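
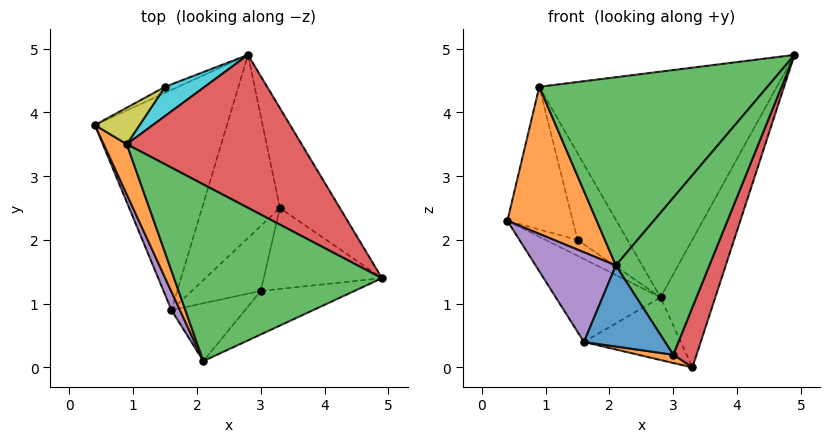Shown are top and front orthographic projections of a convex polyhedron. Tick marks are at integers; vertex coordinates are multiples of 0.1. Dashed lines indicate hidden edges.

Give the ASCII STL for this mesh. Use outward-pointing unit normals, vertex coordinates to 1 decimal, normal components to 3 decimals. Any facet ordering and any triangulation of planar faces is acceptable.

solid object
 facet normal 0.925 0.300 -0.235
  outer loop
   vertex 2.8 4.9 1.1
   vertex 4.9 1.4 4.9
   vertex 3.3 2.5 0.0
  endloop
 endfacet
 facet normal -0.888 -0.436 0.149
  outer loop
   vertex 0.9 3.5 4.4
   vertex 0.4 3.8 2.3
   vertex 2.1 0.1 1.6
  endloop
 endfacet
 facet normal -0.424 -0.660 0.620
  outer loop
   vertex 0.9 3.5 4.4
   vertex 2.1 0.1 1.6
   vertex 4.9 1.4 4.9
  endloop
 endfacet
 facet normal 0.342 0.778 0.527
  outer loop
   vertex 0.9 3.5 4.4
   vertex 4.9 1.4 4.9
   vertex 2.8 4.9 1.1
  endloop
 endfacet
 facet normal -0.899 -0.430 0.088
  outer loop
   vertex 1.6 0.9 0.4
   vertex 2.1 0.1 1.6
   vertex 0.4 3.8 2.3
  endloop
 endfacet
 facet normal -0.533 0.298 -0.792
  outer loop
   vertex 1.6 0.9 0.4
   vertex 0.4 3.8 2.3
   vertex 2.8 4.9 1.1
  endloop
 endfacet
 facet normal -0.466 0.286 -0.837
  outer loop
   vertex 1.6 0.9 0.4
   vertex 2.8 4.9 1.1
   vertex 3.3 2.5 0.0
  endloop
 endfacet
 facet normal -0.519 0.798 -0.306
  outer loop
   vertex 1.5 4.4 2.0
   vertex 2.8 4.9 1.1
   vertex 0.4 3.8 2.3
  endloop
 endfacet
 facet normal -0.418 0.880 0.225
  outer loop
   vertex 1.5 4.4 2.0
   vertex 0.4 3.8 2.3
   vertex 0.9 3.5 4.4
  endloop
 endfacet
 facet normal -0.142 0.938 0.316
  outer loop
   vertex 1.5 4.4 2.0
   vertex 0.9 3.5 4.4
   vertex 2.8 4.9 1.1
  endloop
 endfacet
 facet normal 0.091 -0.811 -0.578
  outer loop
   vertex 3.0 1.2 0.2
   vertex 2.1 0.1 1.6
   vertex 1.6 0.9 0.4
  endloop
 endfacet
 facet normal -0.114 -0.125 -0.986
  outer loop
   vertex 3.0 1.2 0.2
   vertex 1.6 0.9 0.4
   vertex 3.3 2.5 0.0
  endloop
 endfacet
 facet normal 0.606 -0.766 -0.212
  outer loop
   vertex 3.0 1.2 0.2
   vertex 4.9 1.4 4.9
   vertex 2.1 0.1 1.6
  endloop
 endfacet
 facet normal 0.899 -0.262 -0.352
  outer loop
   vertex 3.0 1.2 0.2
   vertex 3.3 2.5 0.0
   vertex 4.9 1.4 4.9
  endloop
 endfacet
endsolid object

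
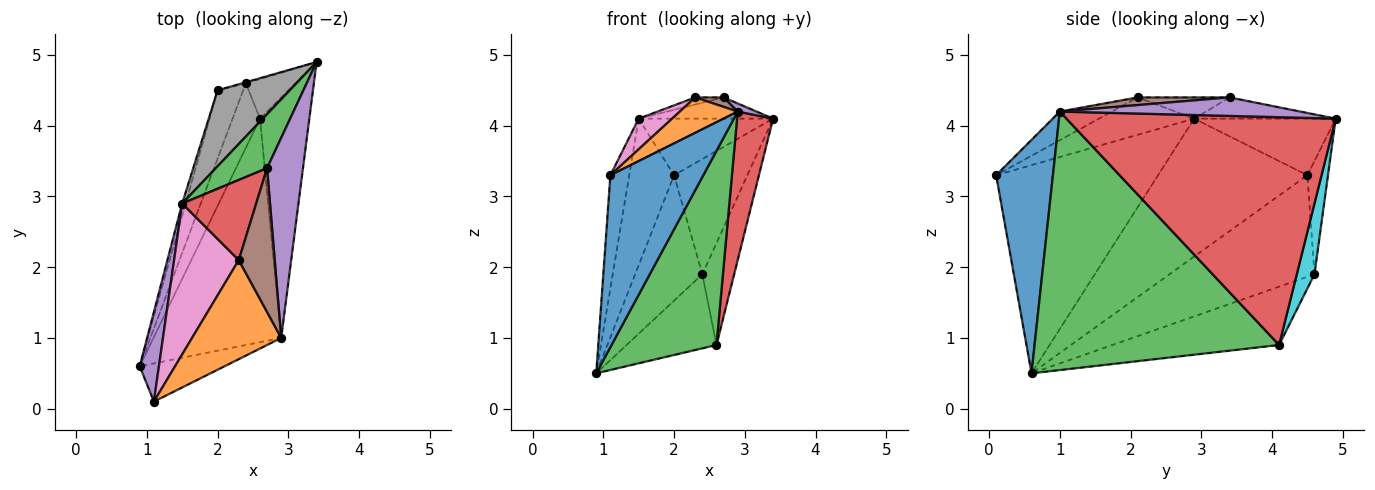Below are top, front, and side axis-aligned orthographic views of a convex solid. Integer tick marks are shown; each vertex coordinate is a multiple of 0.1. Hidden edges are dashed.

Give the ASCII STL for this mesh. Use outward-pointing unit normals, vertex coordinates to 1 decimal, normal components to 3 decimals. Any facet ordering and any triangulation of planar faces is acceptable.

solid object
 facet normal 0.512 -0.838 -0.186
  outer loop
   vertex 2.9 1.0 4.2
   vertex 1.1 0.1 3.3
   vertex 0.9 0.6 0.5
  endloop
 endfacet
 facet normal -0.290 -0.322 0.901
  outer loop
   vertex 2.9 1.0 4.2
   vertex 2.3 2.1 4.4
   vertex 1.1 0.1 3.3
  endloop
 endfacet
 facet normal 0.837 -0.359 -0.413
  outer loop
   vertex 2.6 4.1 0.9
   vertex 2.9 1.0 4.2
   vertex 0.9 0.6 0.5
  endloop
 endfacet
 facet normal 0.969 -0.130 -0.210
  outer loop
   vertex 2.6 4.1 0.9
   vertex 3.4 4.9 4.1
   vertex 2.9 1.0 4.2
  endloop
 endfacet
 facet normal -0.989 0.115 0.091
  outer loop
   vertex 1.5 2.9 4.1
   vertex 0.9 0.6 0.5
   vertex 1.1 0.1 3.3
  endloop
 endfacet
 facet normal -0.958 0.287 -0.024
  outer loop
   vertex 1.5 2.9 4.1
   vertex 2.0 4.5 3.3
   vertex 0.9 0.6 0.5
  endloop
 endfacet
 facet normal -0.493 -0.173 0.853
  outer loop
   vertex 1.5 2.9 4.1
   vertex 1.1 0.1 3.3
   vertex 2.3 2.1 4.4
  endloop
 endfacet
 facet normal -0.532 0.506 0.679
  outer loop
   vertex 1.5 2.9 4.1
   vertex 3.4 4.9 4.1
   vertex 2.0 4.5 3.3
  endloop
 endfacet
 facet normal -0.270 0.963 -0.008
  outer loop
   vertex 2.4 4.6 1.9
   vertex 2.0 4.5 3.3
   vertex 3.4 4.9 4.1
  endloop
 endfacet
 facet normal 0.460 0.828 -0.322
  outer loop
   vertex 2.4 4.6 1.9
   vertex 3.4 4.9 4.1
   vertex 2.6 4.1 0.9
  endloop
 endfacet
 facet normal -0.884 0.410 -0.223
  outer loop
   vertex 2.4 4.6 1.9
   vertex 0.9 0.6 0.5
   vertex 2.0 4.5 3.3
  endloop
 endfacet
 facet normal -0.813 0.439 -0.382
  outer loop
   vertex 2.4 4.6 1.9
   vertex 2.6 4.1 0.9
   vertex 0.9 0.6 0.5
  endloop
 endfacet
 facet normal -0.359 0.341 0.868
  outer loop
   vertex 2.7 3.4 4.4
   vertex 3.4 4.9 4.1
   vertex 1.5 2.9 4.1
  endloop
 endfacet
 facet normal -0.275 0.085 0.958
  outer loop
   vertex 2.7 3.4 4.4
   vertex 1.5 2.9 4.1
   vertex 2.3 2.1 4.4
  endloop
 endfacet
 facet normal 0.458 -0.036 0.888
  outer loop
   vertex 2.7 3.4 4.4
   vertex 2.9 1.0 4.2
   vertex 3.4 4.9 4.1
  endloop
 endfacet
 facet normal 0.208 -0.064 0.976
  outer loop
   vertex 2.7 3.4 4.4
   vertex 2.3 2.1 4.4
   vertex 2.9 1.0 4.2
  endloop
 endfacet
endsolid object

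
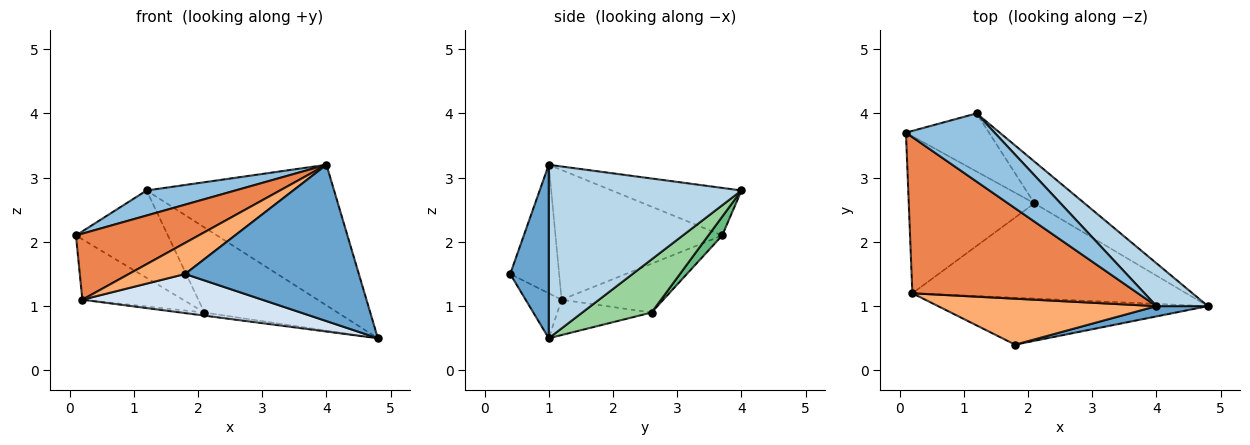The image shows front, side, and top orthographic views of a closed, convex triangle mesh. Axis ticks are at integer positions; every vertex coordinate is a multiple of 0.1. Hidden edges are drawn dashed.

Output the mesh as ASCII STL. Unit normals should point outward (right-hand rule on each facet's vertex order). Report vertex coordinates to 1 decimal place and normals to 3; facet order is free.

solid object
 facet normal 0.216 -0.974 0.064
  outer loop
   vertex 4.0 1.0 3.2
   vertex 1.8 0.4 1.5
   vertex 4.8 1.0 0.5
  endloop
 endfacet
 facet normal -0.450 -0.308 0.838
  outer loop
   vertex 1.2 4.0 2.8
   vertex 0.1 3.7 2.1
   vertex 4.0 1.0 3.2
  endloop
 endfacet
 facet normal 0.701 0.682 0.208
  outer loop
   vertex 1.2 4.0 2.8
   vertex 4.0 1.0 3.2
   vertex 4.8 1.0 0.5
  endloop
 endfacet
 facet normal -0.127 -0.635 -0.762
  outer loop
   vertex 0.2 1.2 1.1
   vertex 4.8 1.0 0.5
   vertex 1.8 0.4 1.5
  endloop
 endfacet
 facet normal -0.468 -0.344 0.814
  outer loop
   vertex 0.2 1.2 1.1
   vertex 4.0 1.0 3.2
   vertex 0.1 3.7 2.1
  endloop
 endfacet
 facet normal -0.438 -0.504 0.745
  outer loop
   vertex 0.2 1.2 1.1
   vertex 1.8 0.4 1.5
   vertex 4.0 1.0 3.2
  endloop
 endfacet
 facet normal -0.341 0.337 -0.877
  outer loop
   vertex 2.1 2.6 0.9
   vertex 0.2 1.2 1.1
   vertex 0.1 3.7 2.1
  endloop
 endfacet
 facet normal -0.128 0.032 -0.991
  outer loop
   vertex 2.1 2.6 0.9
   vertex 4.8 1.0 0.5
   vertex 0.2 1.2 1.1
  endloop
 endfacet
 facet normal 0.125 0.826 -0.550
  outer loop
   vertex 2.1 2.6 0.9
   vertex 0.1 3.7 2.1
   vertex 1.2 4.0 2.8
  endloop
 endfacet
 facet normal 0.423 0.814 -0.399
  outer loop
   vertex 2.1 2.6 0.9
   vertex 1.2 4.0 2.8
   vertex 4.8 1.0 0.5
  endloop
 endfacet
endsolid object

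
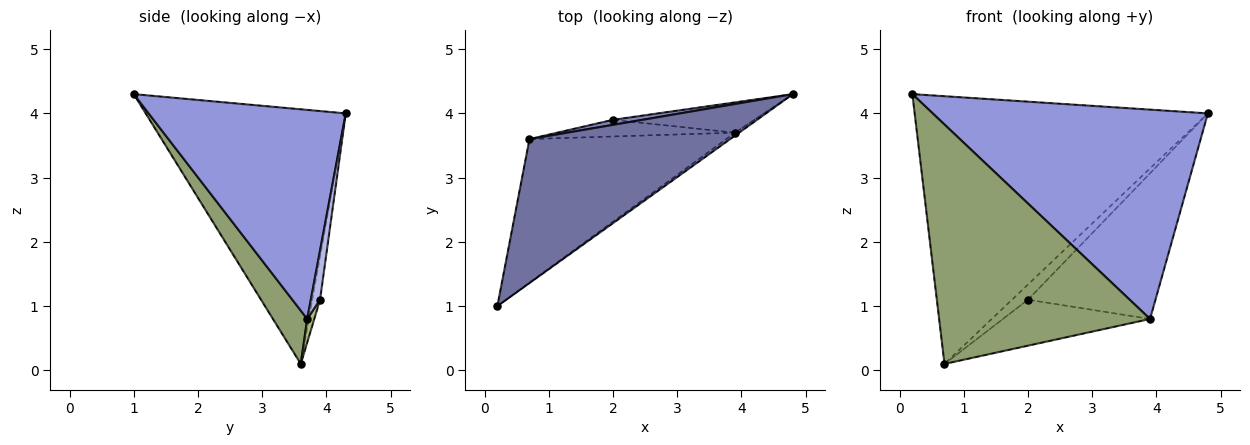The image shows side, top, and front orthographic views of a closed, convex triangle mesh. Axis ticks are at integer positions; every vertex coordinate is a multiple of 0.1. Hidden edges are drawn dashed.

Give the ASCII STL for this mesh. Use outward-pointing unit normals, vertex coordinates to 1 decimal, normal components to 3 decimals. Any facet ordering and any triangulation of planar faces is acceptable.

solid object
 facet normal -0.515 0.755 0.406
  outer loop
   vertex 0.7 3.6 0.1
   vertex 0.2 1.0 4.3
   vertex 4.8 4.3 4.0
  endloop
 endfacet
 facet normal -0.418 0.863 0.285
  outer loop
   vertex 2.0 3.9 1.1
   vertex 0.7 3.6 0.1
   vertex 4.8 4.3 4.0
  endloop
 endfacet
 facet normal 0.582 -0.813 -0.011
  outer loop
   vertex 3.9 3.7 0.8
   vertex 4.8 4.3 4.0
   vertex 0.2 1.0 4.3
  endloop
 endfacet
 facet normal 0.071 0.977 -0.203
  outer loop
   vertex 3.9 3.7 0.8
   vertex 2.0 3.9 1.1
   vertex 4.8 4.3 4.0
  endloop
 endfacet
 facet normal 0.138 -0.849 -0.509
  outer loop
   vertex 3.9 3.7 0.8
   vertex 0.2 1.0 4.3
   vertex 0.7 3.6 0.1
  endloop
 endfacet
 facet normal 0.045 0.939 -0.340
  outer loop
   vertex 3.9 3.7 0.8
   vertex 0.7 3.6 0.1
   vertex 2.0 3.9 1.1
  endloop
 endfacet
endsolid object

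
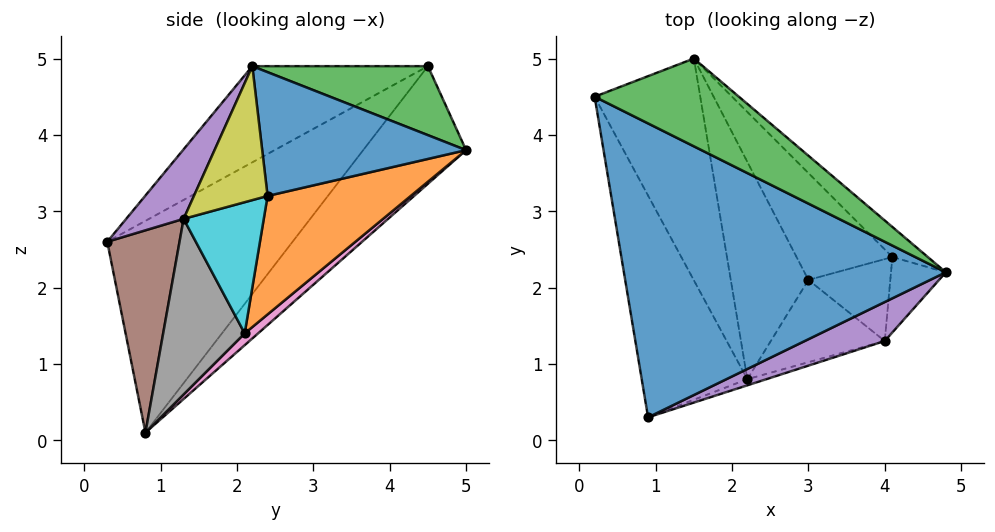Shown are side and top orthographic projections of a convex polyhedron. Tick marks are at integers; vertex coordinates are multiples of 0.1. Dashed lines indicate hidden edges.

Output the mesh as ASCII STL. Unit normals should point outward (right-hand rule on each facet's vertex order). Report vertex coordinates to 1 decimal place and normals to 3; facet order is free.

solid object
 facet normal -0.248 -0.497 0.832
  outer loop
   vertex 0.9 0.3 2.6
   vertex 4.8 2.2 4.9
   vertex 0.2 4.5 4.9
  endloop
 endfacet
 facet normal -0.891 0.095 -0.444
  outer loop
   vertex 2.2 0.8 0.1
   vertex 0.9 0.3 2.6
   vertex 0.2 4.5 4.9
  endloop
 endfacet
 facet normal 0.327 0.653 0.683
  outer loop
   vertex 1.5 5.0 3.8
   vertex 0.2 4.5 4.9
   vertex 4.8 2.2 4.9
  endloop
 endfacet
 facet normal -0.675 0.421 -0.606
  outer loop
   vertex 1.5 5.0 3.8
   vertex 2.2 0.8 0.1
   vertex 0.2 4.5 4.9
  endloop
 endfacet
 facet normal 0.265 -0.914 0.305
  outer loop
   vertex 4.0 1.3 2.9
   vertex 4.8 2.2 4.9
   vertex 0.9 0.3 2.6
  endloop
 endfacet
 facet normal 0.309 -0.950 -0.029
  outer loop
   vertex 4.0 1.3 2.9
   vertex 0.9 0.3 2.6
   vertex 2.2 0.8 0.1
  endloop
 endfacet
 facet normal 0.112 0.667 -0.736
  outer loop
   vertex 3.0 2.1 1.4
   vertex 2.2 0.8 0.1
   vertex 1.5 5.0 3.8
  endloop
 endfacet
 facet normal 0.839 0.028 -0.544
  outer loop
   vertex 3.0 2.1 1.4
   vertex 4.0 1.3 2.9
   vertex 2.2 0.8 0.1
  endloop
 endfacet
 facet normal 0.925 0.019 -0.379
  outer loop
   vertex 4.1 2.4 3.2
   vertex 4.8 2.2 4.9
   vertex 4.0 1.3 2.9
  endloop
 endfacet
 facet normal 0.846 0.067 -0.528
  outer loop
   vertex 4.1 2.4 3.2
   vertex 4.0 1.3 2.9
   vertex 3.0 2.1 1.4
  endloop
 endfacet
 facet normal 0.671 0.716 -0.192
  outer loop
   vertex 4.1 2.4 3.2
   vertex 1.5 5.0 3.8
   vertex 4.8 2.2 4.9
  endloop
 endfacet
 facet normal 0.571 0.678 -0.462
  outer loop
   vertex 4.1 2.4 3.2
   vertex 3.0 2.1 1.4
   vertex 1.5 5.0 3.8
  endloop
 endfacet
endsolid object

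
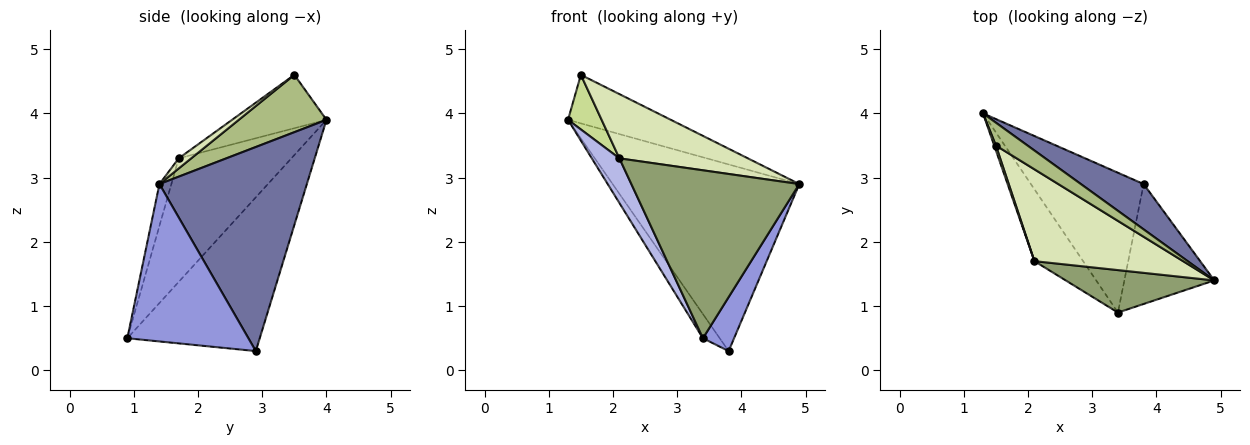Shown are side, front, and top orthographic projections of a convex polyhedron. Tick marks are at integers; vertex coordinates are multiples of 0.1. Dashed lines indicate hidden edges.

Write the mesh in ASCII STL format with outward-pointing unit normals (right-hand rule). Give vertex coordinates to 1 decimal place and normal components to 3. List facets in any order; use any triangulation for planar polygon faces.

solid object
 facet normal 0.609 0.771 0.187
  outer loop
   vertex 3.8 2.9 0.3
   vertex 1.3 4.0 3.9
   vertex 4.9 1.4 2.9
  endloop
 endfacet
 facet normal -0.802 0.102 -0.588
  outer loop
   vertex 3.8 2.9 0.3
   vertex 3.4 0.9 0.5
   vertex 1.3 4.0 3.9
  endloop
 endfacet
 facet normal 0.847 -0.218 -0.484
  outer loop
   vertex 3.8 2.9 0.3
   vertex 4.9 1.4 2.9
   vertex 3.4 0.9 0.5
  endloop
 endfacet
 facet normal -0.907 -0.222 -0.358
  outer loop
   vertex 2.1 1.7 3.3
   vertex 1.3 4.0 3.9
   vertex 3.4 0.9 0.5
  endloop
 endfacet
 facet normal -0.069 -0.967 0.244
  outer loop
   vertex 2.1 1.7 3.3
   vertex 3.4 0.9 0.5
   vertex 4.9 1.4 2.9
  endloop
 endfacet
 facet normal 0.611 0.716 0.337
  outer loop
   vertex 1.5 3.5 4.6
   vertex 4.9 1.4 2.9
   vertex 1.3 4.0 3.9
  endloop
 endfacet
 facet normal -0.942 -0.335 0.030
  outer loop
   vertex 1.5 3.5 4.6
   vertex 1.3 4.0 3.9
   vertex 2.1 1.7 3.3
  endloop
 endfacet
 facet normal 0.056 -0.572 0.818
  outer loop
   vertex 1.5 3.5 4.6
   vertex 2.1 1.7 3.3
   vertex 4.9 1.4 2.9
  endloop
 endfacet
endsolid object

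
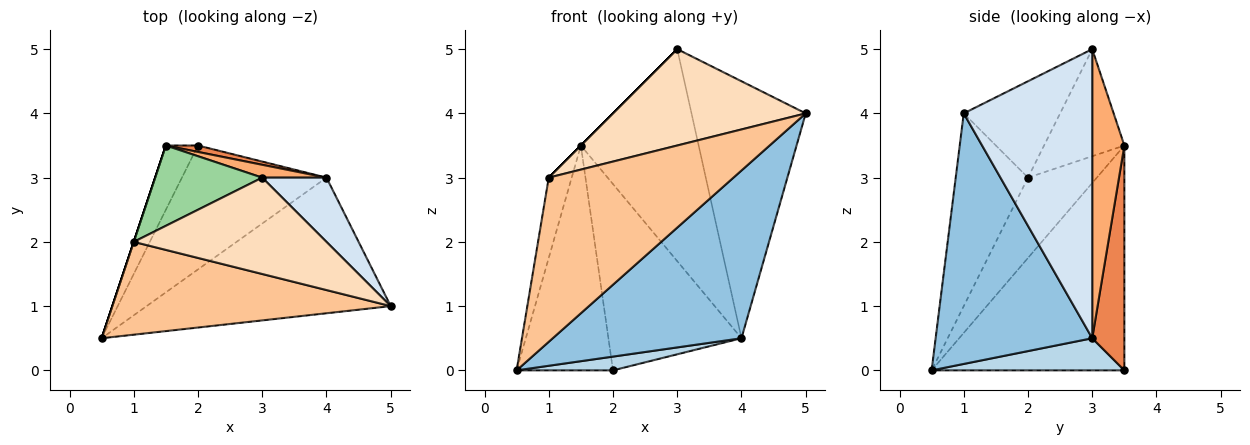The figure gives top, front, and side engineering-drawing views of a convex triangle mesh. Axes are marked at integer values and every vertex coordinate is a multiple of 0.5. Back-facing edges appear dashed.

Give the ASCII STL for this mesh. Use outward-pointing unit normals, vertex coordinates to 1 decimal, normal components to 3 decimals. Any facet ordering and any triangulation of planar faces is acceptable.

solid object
 facet normal -0.887 0.444 -0.127
  outer loop
   vertex 1.5 3.5 3.5
   vertex 2.0 3.5 0.0
   vertex 0.5 0.5 0.0
  endloop
 endfacet
 facet normal 0.542 -0.653 -0.528
  outer loop
   vertex 4.0 3.0 0.5
   vertex 5.0 1.0 4.0
   vertex 0.5 0.5 0.0
  endloop
 endfacet
 facet normal 0.216 -0.108 -0.970
  outer loop
   vertex 4.0 3.0 0.5
   vertex 0.5 0.5 0.0
   vertex 2.0 3.5 0.0
  endloop
 endfacet
 facet normal 0.737 0.655 0.164
  outer loop
   vertex 4.0 3.0 0.5
   vertex 3.0 3.0 5.0
   vertex 5.0 1.0 4.0
  endloop
 endfacet
 facet normal 0.235 0.972 0.034
  outer loop
   vertex 4.0 3.0 0.5
   vertex 2.0 3.5 0.0
   vertex 1.5 3.5 3.5
  endloop
 endfacet
 facet normal 0.263 0.963 0.058
  outer loop
   vertex 4.0 3.0 0.5
   vertex 1.5 3.5 3.5
   vertex 3.0 3.0 5.0
  endloop
 endfacet
 facet normal -0.322 -0.824 0.466
  outer loop
   vertex 1.0 2.0 3.0
   vertex 0.5 0.5 0.0
   vertex 5.0 1.0 4.0
  endloop
 endfacet
 facet normal -0.333 -0.667 0.667
  outer loop
   vertex 1.0 2.0 3.0
   vertex 5.0 1.0 4.0
   vertex 3.0 3.0 5.0
  endloop
 endfacet
 facet normal -0.949 0.316 0.000
  outer loop
   vertex 1.0 2.0 3.0
   vertex 1.5 3.5 3.5
   vertex 0.5 0.5 0.0
  endloop
 endfacet
 facet normal -0.707 0.000 0.707
  outer loop
   vertex 1.0 2.0 3.0
   vertex 3.0 3.0 5.0
   vertex 1.5 3.5 3.5
  endloop
 endfacet
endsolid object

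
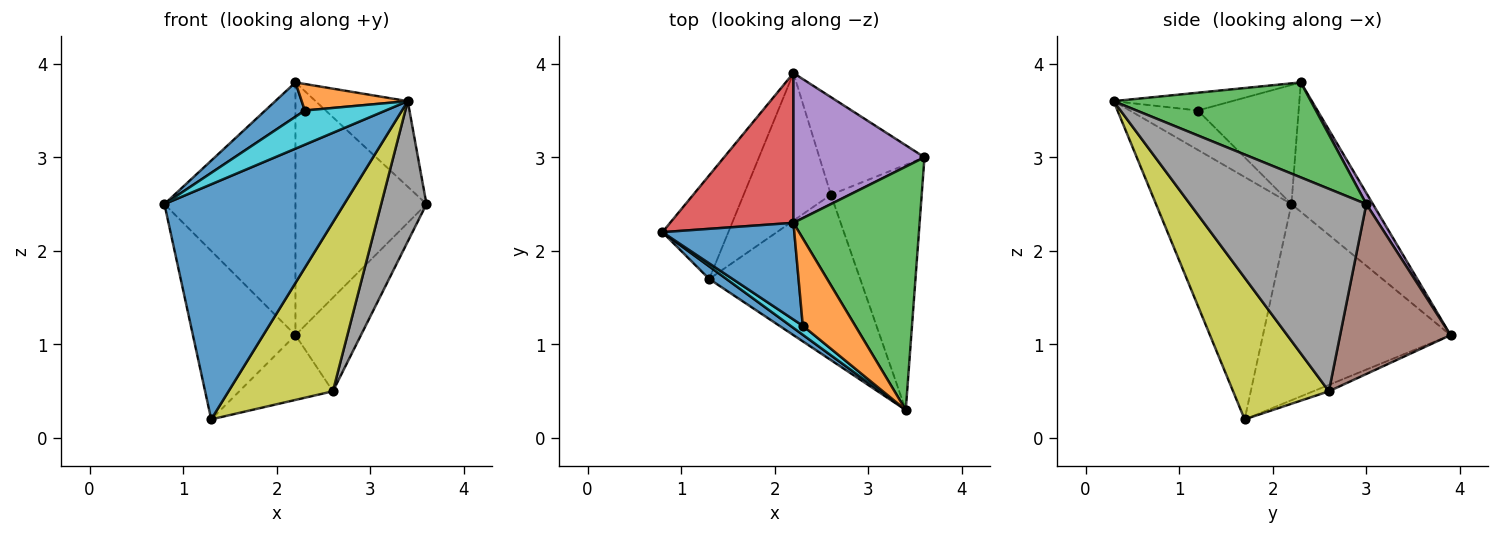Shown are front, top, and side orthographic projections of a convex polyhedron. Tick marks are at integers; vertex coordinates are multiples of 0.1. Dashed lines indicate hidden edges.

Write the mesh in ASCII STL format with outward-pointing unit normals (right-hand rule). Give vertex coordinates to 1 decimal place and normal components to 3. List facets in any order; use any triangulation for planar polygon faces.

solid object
 facet normal -0.601 -0.798 0.043
  outer loop
   vertex 1.3 1.7 0.2
   vertex 3.4 0.3 3.6
   vertex 0.8 2.2 2.5
  endloop
 endfacet
 facet normal -0.842 0.460 -0.283
  outer loop
   vertex 2.2 3.9 1.1
   vertex 1.3 1.7 0.2
   vertex 0.8 2.2 2.5
  endloop
 endfacet
 facet normal 0.579 0.270 0.769
  outer loop
   vertex 2.2 2.3 3.8
   vertex 3.4 0.3 3.6
   vertex 3.6 3.0 2.5
  endloop
 endfacet
 facet normal -0.472 0.759 0.450
  outer loop
   vertex 2.2 2.3 3.8
   vertex 2.2 3.9 1.1
   vertex 0.8 2.2 2.5
  endloop
 endfacet
 facet normal 0.043 0.859 0.509
  outer loop
   vertex 2.2 2.3 3.8
   vertex 3.6 3.0 2.5
   vertex 2.2 3.9 1.1
  endloop
 endfacet
 facet normal 0.759 0.450 -0.470
  outer loop
   vertex 2.6 2.6 0.5
   vertex 2.2 3.9 1.1
   vertex 3.6 3.0 2.5
  endloop
 endfacet
 facet normal -0.067 0.401 -0.914
  outer loop
   vertex 2.6 2.6 0.5
   vertex 1.3 1.7 0.2
   vertex 2.2 3.9 1.1
  endloop
 endfacet
 facet normal 0.888 -0.228 -0.399
  outer loop
   vertex 2.6 2.6 0.5
   vertex 3.6 3.0 2.5
   vertex 3.4 0.3 3.6
  endloop
 endfacet
 facet normal 0.549 -0.597 -0.585
  outer loop
   vertex 2.6 2.6 0.5
   vertex 3.4 0.3 3.6
   vertex 1.3 1.7 0.2
  endloop
 endfacet
 facet normal -0.631 -0.750 0.197
  outer loop
   vertex 2.3 1.2 3.5
   vertex 0.8 2.2 2.5
   vertex 3.4 0.3 3.6
  endloop
 endfacet
 facet normal -0.648 -0.255 0.718
  outer loop
   vertex 2.3 1.2 3.5
   vertex 2.2 2.3 3.8
   vertex 0.8 2.2 2.5
  endloop
 endfacet
 facet normal -0.309 -0.276 0.910
  outer loop
   vertex 2.3 1.2 3.5
   vertex 3.4 0.3 3.6
   vertex 2.2 2.3 3.8
  endloop
 endfacet
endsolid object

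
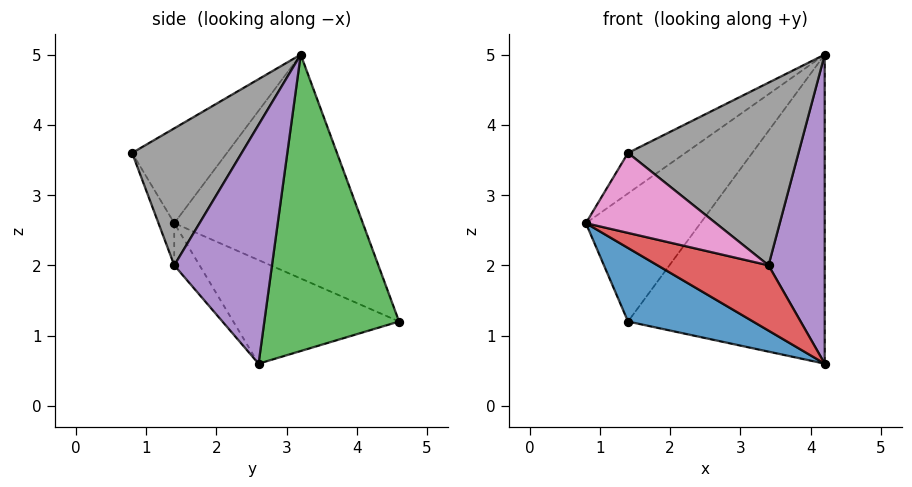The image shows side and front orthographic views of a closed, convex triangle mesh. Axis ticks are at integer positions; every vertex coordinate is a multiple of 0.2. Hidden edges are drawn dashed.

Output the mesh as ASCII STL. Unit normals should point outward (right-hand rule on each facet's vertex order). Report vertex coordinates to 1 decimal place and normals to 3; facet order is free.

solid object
 facet normal -0.402 -0.303 -0.864
  outer loop
   vertex 1.4 4.6 1.2
   vertex 4.2 2.6 0.6
   vertex 0.8 1.4 2.6
  endloop
 endfacet
 facet normal -0.660 0.401 0.635
  outer loop
   vertex 4.2 3.2 5.0
   vertex 1.4 4.6 1.2
   vertex 0.8 1.4 2.6
  endloop
 endfacet
 facet normal 0.562 0.820 -0.112
  outer loop
   vertex 4.2 3.2 5.0
   vertex 4.2 2.6 0.6
   vertex 1.4 4.6 1.2
  endloop
 endfacet
 facet normal -0.160 -0.702 -0.694
  outer loop
   vertex 3.4 1.4 2.0
   vertex 0.8 1.4 2.6
   vertex 4.2 2.6 0.6
  endloop
 endfacet
 facet normal 0.865 -0.497 0.068
  outer loop
   vertex 3.4 1.4 2.0
   vertex 4.2 2.6 0.6
   vertex 4.2 3.2 5.0
  endloop
 endfacet
 facet normal -0.660 0.399 0.636
  outer loop
   vertex 1.4 0.8 3.6
   vertex 4.2 3.2 5.0
   vertex 0.8 1.4 2.6
  endloop
 endfacet
 facet normal -0.107 -0.880 -0.464
  outer loop
   vertex 1.4 0.8 3.6
   vertex 0.8 1.4 2.6
   vertex 3.4 1.4 2.0
  endloop
 endfacet
 facet normal 0.509 -0.791 0.339
  outer loop
   vertex 1.4 0.8 3.6
   vertex 3.4 1.4 2.0
   vertex 4.2 3.2 5.0
  endloop
 endfacet
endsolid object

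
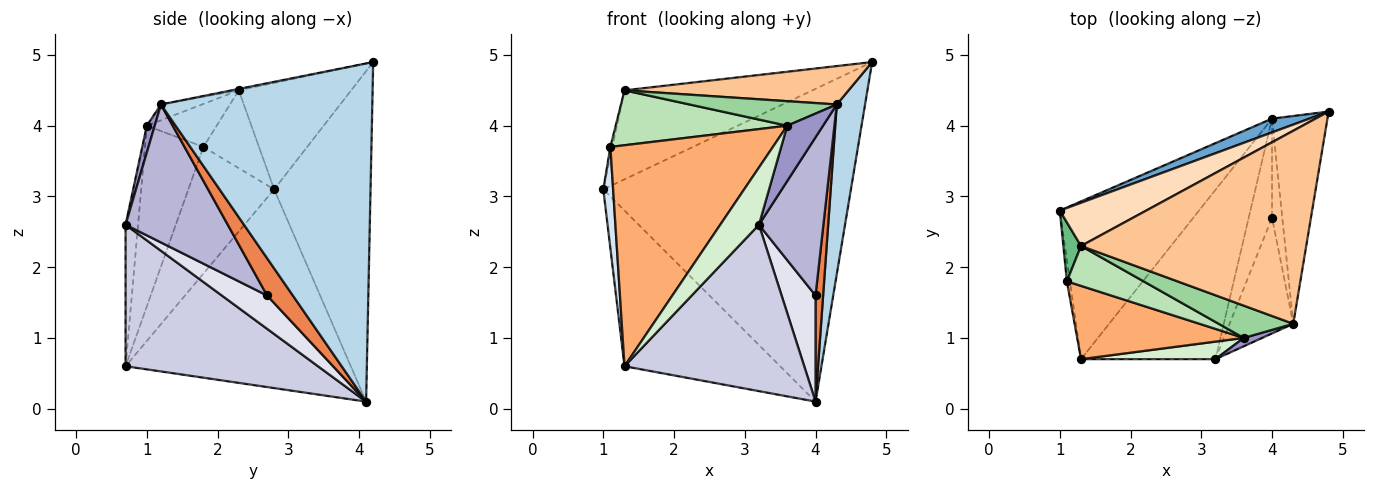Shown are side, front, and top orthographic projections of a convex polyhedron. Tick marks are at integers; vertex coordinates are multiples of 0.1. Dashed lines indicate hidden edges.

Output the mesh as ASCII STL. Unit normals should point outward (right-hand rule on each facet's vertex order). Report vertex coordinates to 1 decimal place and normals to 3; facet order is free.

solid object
 facet normal -0.362 0.931 0.041
  outer loop
   vertex 4.0 4.1 0.1
   vertex 1.0 2.8 3.1
   vertex 4.8 4.2 4.9
  endloop
 endfacet
 facet normal -0.713 0.493 -0.499
  outer loop
   vertex 4.0 4.1 0.1
   vertex 1.3 0.7 0.6
   vertex 1.0 2.8 3.1
  endloop
 endfacet
 facet normal 0.978 -0.131 -0.160
  outer loop
   vertex 4.3 1.2 4.3
   vertex 4.0 4.1 0.1
   vertex 4.8 4.2 4.9
  endloop
 endfacet
 facet normal -0.993 -0.114 -0.024
  outer loop
   vertex 1.1 1.8 3.7
   vertex 1.0 2.8 3.1
   vertex 1.3 0.7 0.6
  endloop
 endfacet
 facet normal 0.928 -0.273 -0.255
  outer loop
   vertex 4.0 2.7 1.6
   vertex 4.0 4.1 0.1
   vertex 4.3 1.2 4.3
  endloop
 endfacet
 facet normal -0.323 -0.898 0.298
  outer loop
   vertex 3.6 1.0 4.0
   vertex 1.1 1.8 3.7
   vertex 1.3 0.7 0.6
  endloop
 endfacet
 facet normal -0.006 -0.195 0.981
  outer loop
   vertex 1.3 2.3 4.5
   vertex 4.3 1.2 4.3
   vertex 4.8 4.2 4.9
  endloop
 endfacet
 facet normal -0.474 0.792 0.384
  outer loop
   vertex 1.3 2.3 4.5
   vertex 4.8 4.2 4.9
   vertex 1.0 2.8 3.1
  endloop
 endfacet
 facet normal -0.975 0.035 0.221
  outer loop
   vertex 1.3 2.3 4.5
   vertex 1.0 2.8 3.1
   vertex 1.1 1.8 3.7
  endloop
 endfacet
 facet normal -0.166 -0.596 0.785
  outer loop
   vertex 1.3 2.3 4.5
   vertex 3.6 1.0 4.0
   vertex 4.3 1.2 4.3
  endloop
 endfacet
 facet normal -0.313 -0.768 0.558
  outer loop
   vertex 1.3 2.3 4.5
   vertex 1.1 1.8 3.7
   vertex 3.6 1.0 4.0
  endloop
 endfacet
 facet normal -0.295 -0.914 0.280
  outer loop
   vertex 3.2 0.7 2.6
   vertex 3.6 1.0 4.0
   vertex 1.3 0.7 0.6
  endloop
 endfacet
 facet normal 0.213 -0.966 0.146
  outer loop
   vertex 3.2 0.7 2.6
   vertex 4.3 1.2 4.3
   vertex 3.6 1.0 4.0
  endloop
 endfacet
 facet normal 0.788 -0.497 -0.364
  outer loop
   vertex 3.2 0.7 2.6
   vertex 4.0 2.7 1.6
   vertex 4.3 1.2 4.3
  endloop
 endfacet
 facet normal 0.600 -0.561 -0.570
  outer loop
   vertex 3.2 0.7 2.6
   vertex 1.3 0.7 0.6
   vertex 4.0 4.1 0.1
  endloop
 endfacet
 facet normal 0.698 -0.524 -0.489
  outer loop
   vertex 3.2 0.7 2.6
   vertex 4.0 4.1 0.1
   vertex 4.0 2.7 1.6
  endloop
 endfacet
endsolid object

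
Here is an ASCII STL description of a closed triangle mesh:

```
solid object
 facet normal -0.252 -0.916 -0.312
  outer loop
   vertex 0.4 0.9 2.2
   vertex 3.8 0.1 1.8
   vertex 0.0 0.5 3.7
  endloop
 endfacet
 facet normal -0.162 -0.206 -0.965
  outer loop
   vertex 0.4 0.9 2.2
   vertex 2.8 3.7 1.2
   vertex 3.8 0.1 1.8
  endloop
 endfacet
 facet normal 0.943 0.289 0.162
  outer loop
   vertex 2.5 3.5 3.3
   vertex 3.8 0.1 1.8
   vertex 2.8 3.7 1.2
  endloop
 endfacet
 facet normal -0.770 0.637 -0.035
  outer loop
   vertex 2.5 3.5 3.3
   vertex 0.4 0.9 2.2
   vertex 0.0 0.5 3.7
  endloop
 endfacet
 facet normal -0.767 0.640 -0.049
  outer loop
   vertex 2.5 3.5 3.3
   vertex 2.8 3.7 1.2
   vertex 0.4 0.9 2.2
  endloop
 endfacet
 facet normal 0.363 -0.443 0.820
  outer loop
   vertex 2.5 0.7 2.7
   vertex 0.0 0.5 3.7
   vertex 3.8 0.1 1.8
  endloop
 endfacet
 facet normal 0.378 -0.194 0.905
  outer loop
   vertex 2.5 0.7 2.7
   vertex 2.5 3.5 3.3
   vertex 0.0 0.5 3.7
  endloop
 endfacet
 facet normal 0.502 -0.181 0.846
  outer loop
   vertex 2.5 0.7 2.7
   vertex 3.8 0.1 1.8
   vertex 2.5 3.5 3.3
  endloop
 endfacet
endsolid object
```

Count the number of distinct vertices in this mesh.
6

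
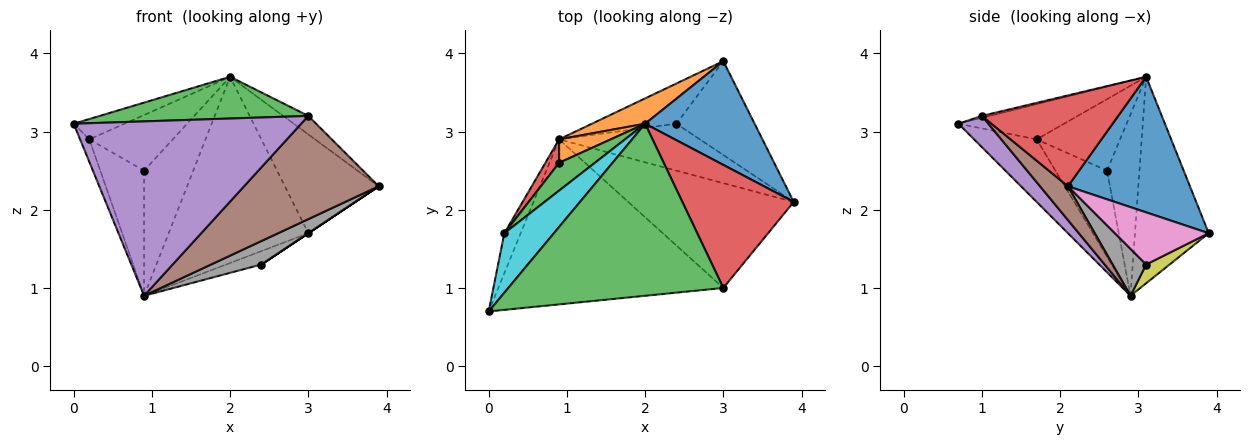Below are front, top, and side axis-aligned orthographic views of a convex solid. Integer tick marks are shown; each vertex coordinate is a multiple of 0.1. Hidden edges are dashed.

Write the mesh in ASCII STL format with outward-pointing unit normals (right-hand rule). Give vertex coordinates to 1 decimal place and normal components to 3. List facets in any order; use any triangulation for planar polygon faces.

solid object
 facet normal 0.668 0.513 0.539
  outer loop
   vertex 2.0 3.1 3.7
   vertex 3.9 2.1 2.3
   vertex 3.0 3.9 1.7
  endloop
 endfacet
 facet normal -0.464 0.878 0.119
  outer loop
   vertex 0.9 2.9 0.9
   vertex 2.0 3.1 3.7
   vertex 3.0 3.9 1.7
  endloop
 endfacet
 facet normal -0.009 -0.236 0.972
  outer loop
   vertex 3.0 1.0 3.2
   vertex 2.0 3.1 3.7
   vertex 0.0 0.7 3.1
  endloop
 endfacet
 facet normal 0.628 0.116 0.770
  outer loop
   vertex 3.0 1.0 3.2
   vertex 3.9 2.1 2.3
   vertex 2.0 3.1 3.7
  endloop
 endfacet
 facet normal 0.095 -0.723 -0.684
  outer loop
   vertex 3.0 1.0 3.2
   vertex 0.0 0.7 3.1
   vertex 0.9 2.9 0.9
  endloop
 endfacet
 facet normal 0.144 -0.694 -0.705
  outer loop
   vertex 3.0 1.0 3.2
   vertex 0.9 2.9 0.9
   vertex 3.9 2.1 2.3
  endloop
 endfacet
 facet normal 0.555 0.000 -0.832
  outer loop
   vertex 2.4 3.1 1.3
   vertex 3.0 3.9 1.7
   vertex 3.9 2.1 2.3
  endloop
 endfacet
 facet normal 0.286 -0.429 -0.857
  outer loop
   vertex 2.4 3.1 1.3
   vertex 3.9 2.1 2.3
   vertex 0.9 2.9 0.9
  endloop
 endfacet
 facet normal 0.206 0.309 -0.928
  outer loop
   vertex 2.4 3.1 1.3
   vertex 0.9 2.9 0.9
   vertex 3.0 3.9 1.7
  endloop
 endfacet
 facet normal -0.558 0.269 0.785
  outer loop
   vertex 0.2 1.7 2.9
   vertex 0.0 0.7 3.1
   vertex 2.0 3.1 3.7
  endloop
 endfacet
 facet normal -0.958 0.141 -0.250
  outer loop
   vertex 0.2 1.7 2.9
   vertex 0.9 2.9 0.9
   vertex 0.0 0.7 3.1
  endloop
 endfacet
 facet normal -0.544 0.825 0.155
  outer loop
   vertex 0.9 2.6 2.5
   vertex 2.0 3.1 3.7
   vertex 0.9 2.9 0.9
  endloop
 endfacet
 facet normal -0.667 0.667 0.333
  outer loop
   vertex 0.9 2.6 2.5
   vertex 0.2 1.7 2.9
   vertex 2.0 3.1 3.7
  endloop
 endfacet
 facet normal -0.757 0.642 0.120
  outer loop
   vertex 0.9 2.6 2.5
   vertex 0.9 2.9 0.9
   vertex 0.2 1.7 2.9
  endloop
 endfacet
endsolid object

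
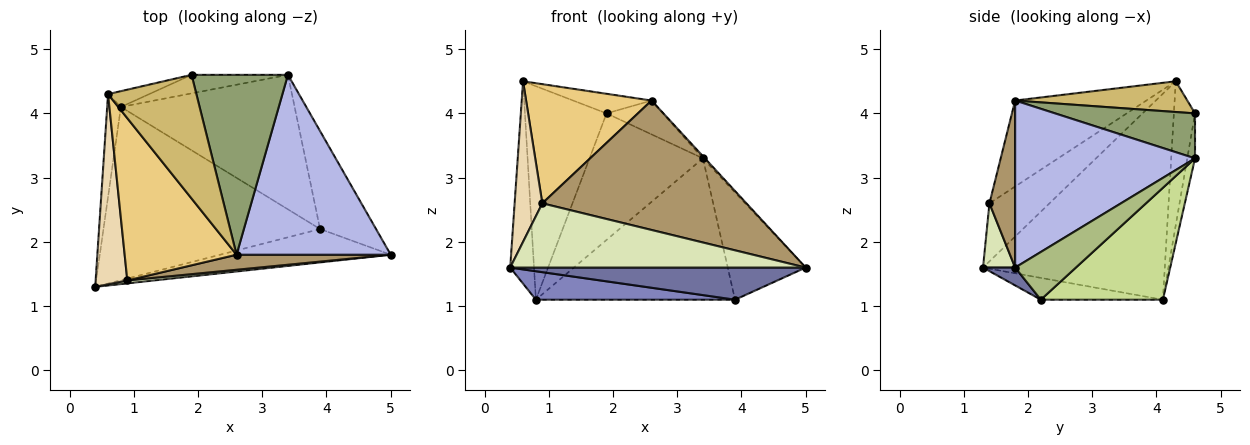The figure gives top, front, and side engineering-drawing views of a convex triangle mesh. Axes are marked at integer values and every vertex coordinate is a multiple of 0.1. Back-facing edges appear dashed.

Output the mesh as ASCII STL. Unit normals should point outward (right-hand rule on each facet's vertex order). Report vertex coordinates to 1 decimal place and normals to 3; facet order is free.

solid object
 facet normal 0.075 -0.691 -0.719
  outer loop
   vertex 3.9 2.2 1.1
   vertex 5.0 1.8 1.6
   vertex 0.4 1.3 1.6
  endloop
 endfacet
 facet normal -0.099 -0.161 -0.982
  outer loop
   vertex 0.8 4.1 1.1
   vertex 3.9 2.2 1.1
   vertex 0.4 1.3 1.6
  endloop
 endfacet
 facet normal -0.067 0.987 -0.145
  outer loop
   vertex 3.4 4.6 3.3
   vertex 0.8 4.1 1.1
   vertex 1.9 4.6 4.0
  endloop
 endfacet
 facet normal 0.735 0.008 0.678
  outer loop
   vertex 3.4 4.6 3.3
   vertex 2.6 1.8 4.2
   vertex 5.0 1.8 1.6
  endloop
 endfacet
 facet normal 0.417 0.168 0.893
  outer loop
   vertex 3.4 4.6 3.3
   vertex 1.9 4.6 4.0
   vertex 2.6 1.8 4.2
  endloop
 endfacet
 facet normal 0.499 0.640 -0.585
  outer loop
   vertex 3.4 4.6 3.3
   vertex 5.0 1.8 1.6
   vertex 3.9 2.2 1.1
  endloop
 endfacet
 facet normal 0.406 0.662 -0.630
  outer loop
   vertex 3.4 4.6 3.3
   vertex 3.9 2.2 1.1
   vertex 0.8 4.1 1.1
  endloop
 endfacet
 facet normal 0.108 -0.993 0.045
  outer loop
   vertex 0.9 1.4 2.6
   vertex 0.4 1.3 1.6
   vertex 5.0 1.8 1.6
  endloop
 endfacet
 facet normal 0.124 -0.986 0.115
  outer loop
   vertex 0.9 1.4 2.6
   vertex 5.0 1.8 1.6
   vertex 2.6 1.8 4.2
  endloop
 endfacet
 facet normal 0.325 0.148 0.934
  outer loop
   vertex 0.6 4.3 4.5
   vertex 2.6 1.8 4.2
   vertex 1.9 4.6 4.0
  endloop
 endfacet
 facet normal -0.526 -0.503 0.685
  outer loop
   vertex 0.6 4.3 4.5
   vertex 0.9 1.4 2.6
   vertex 2.6 1.8 4.2
  endloop
 endfacet
 facet normal -0.814 -0.375 0.444
  outer loop
   vertex 0.6 4.3 4.5
   vertex 0.4 1.3 1.6
   vertex 0.9 1.4 2.6
  endloop
 endfacet
 facet normal -0.989 0.130 -0.066
  outer loop
   vertex 0.6 4.3 4.5
   vertex 0.8 4.1 1.1
   vertex 0.4 1.3 1.6
  endloop
 endfacet
 facet normal -0.250 0.966 -0.072
  outer loop
   vertex 0.6 4.3 4.5
   vertex 1.9 4.6 4.0
   vertex 0.8 4.1 1.1
  endloop
 endfacet
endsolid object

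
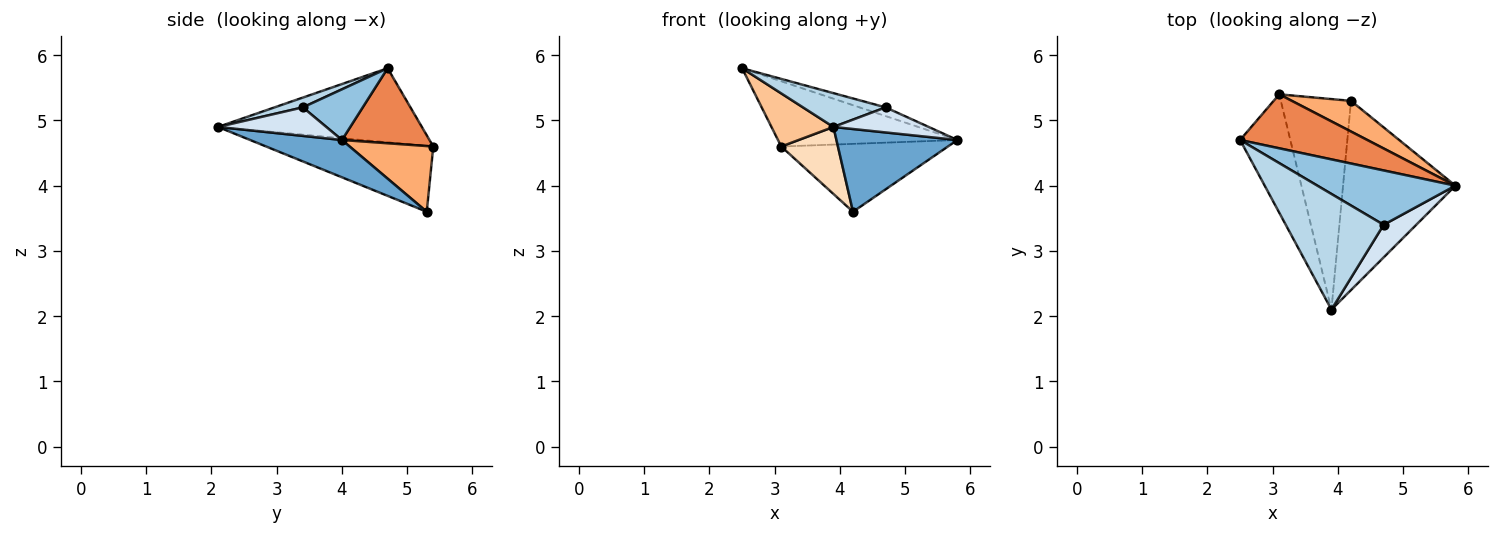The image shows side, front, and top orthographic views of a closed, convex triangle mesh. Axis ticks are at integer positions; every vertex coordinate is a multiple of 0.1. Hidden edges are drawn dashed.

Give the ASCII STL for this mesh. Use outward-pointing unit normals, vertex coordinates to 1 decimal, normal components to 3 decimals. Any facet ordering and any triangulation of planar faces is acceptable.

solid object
 facet normal 0.291 -0.383 -0.877
  outer loop
   vertex 4.2 5.3 3.6
   vertex 5.8 4.0 4.7
   vertex 3.9 2.1 4.9
  endloop
 endfacet
 facet normal 0.341 0.149 0.928
  outer loop
   vertex 4.7 3.4 5.2
   vertex 5.8 4.0 4.7
   vertex 2.5 4.7 5.8
  endloop
 endfacet
 facet normal 0.096 -0.279 0.955
  outer loop
   vertex 4.7 3.4 5.2
   vertex 2.5 4.7 5.8
   vertex 3.9 2.1 4.9
  endloop
 endfacet
 facet normal 0.569 -0.501 0.652
  outer loop
   vertex 4.7 3.4 5.2
   vertex 3.9 2.1 4.9
   vertex 5.8 4.0 4.7
  endloop
 endfacet
 facet normal 0.352 0.721 0.597
  outer loop
   vertex 3.1 5.4 4.6
   vertex 2.5 4.7 5.8
   vertex 5.8 4.0 4.7
  endloop
 endfacet
 facet normal 0.416 0.829 0.375
  outer loop
   vertex 3.1 5.4 4.6
   vertex 5.8 4.0 4.7
   vertex 4.2 5.3 3.6
  endloop
 endfacet
 facet normal -0.803 -0.244 -0.544
  outer loop
   vertex 3.1 5.4 4.6
   vertex 3.9 2.1 4.9
   vertex 2.5 4.7 5.8
  endloop
 endfacet
 facet normal -0.666 -0.226 -0.710
  outer loop
   vertex 3.1 5.4 4.6
   vertex 4.2 5.3 3.6
   vertex 3.9 2.1 4.9
  endloop
 endfacet
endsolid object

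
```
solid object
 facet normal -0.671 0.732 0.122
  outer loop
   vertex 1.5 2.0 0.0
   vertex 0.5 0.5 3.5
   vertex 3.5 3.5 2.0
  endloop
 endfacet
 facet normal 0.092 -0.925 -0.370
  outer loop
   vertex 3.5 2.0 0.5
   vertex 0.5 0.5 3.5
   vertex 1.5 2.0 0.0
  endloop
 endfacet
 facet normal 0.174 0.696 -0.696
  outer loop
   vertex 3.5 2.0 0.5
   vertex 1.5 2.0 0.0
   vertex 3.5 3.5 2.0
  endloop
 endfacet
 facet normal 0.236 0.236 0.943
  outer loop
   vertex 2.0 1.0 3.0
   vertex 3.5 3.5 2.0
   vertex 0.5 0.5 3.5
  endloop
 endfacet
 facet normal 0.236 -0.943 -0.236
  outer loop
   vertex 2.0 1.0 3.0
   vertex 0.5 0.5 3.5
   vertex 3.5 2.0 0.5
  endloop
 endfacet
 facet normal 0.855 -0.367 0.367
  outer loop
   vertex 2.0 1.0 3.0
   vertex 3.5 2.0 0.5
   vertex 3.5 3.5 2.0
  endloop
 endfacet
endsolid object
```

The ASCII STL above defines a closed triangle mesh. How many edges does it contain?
9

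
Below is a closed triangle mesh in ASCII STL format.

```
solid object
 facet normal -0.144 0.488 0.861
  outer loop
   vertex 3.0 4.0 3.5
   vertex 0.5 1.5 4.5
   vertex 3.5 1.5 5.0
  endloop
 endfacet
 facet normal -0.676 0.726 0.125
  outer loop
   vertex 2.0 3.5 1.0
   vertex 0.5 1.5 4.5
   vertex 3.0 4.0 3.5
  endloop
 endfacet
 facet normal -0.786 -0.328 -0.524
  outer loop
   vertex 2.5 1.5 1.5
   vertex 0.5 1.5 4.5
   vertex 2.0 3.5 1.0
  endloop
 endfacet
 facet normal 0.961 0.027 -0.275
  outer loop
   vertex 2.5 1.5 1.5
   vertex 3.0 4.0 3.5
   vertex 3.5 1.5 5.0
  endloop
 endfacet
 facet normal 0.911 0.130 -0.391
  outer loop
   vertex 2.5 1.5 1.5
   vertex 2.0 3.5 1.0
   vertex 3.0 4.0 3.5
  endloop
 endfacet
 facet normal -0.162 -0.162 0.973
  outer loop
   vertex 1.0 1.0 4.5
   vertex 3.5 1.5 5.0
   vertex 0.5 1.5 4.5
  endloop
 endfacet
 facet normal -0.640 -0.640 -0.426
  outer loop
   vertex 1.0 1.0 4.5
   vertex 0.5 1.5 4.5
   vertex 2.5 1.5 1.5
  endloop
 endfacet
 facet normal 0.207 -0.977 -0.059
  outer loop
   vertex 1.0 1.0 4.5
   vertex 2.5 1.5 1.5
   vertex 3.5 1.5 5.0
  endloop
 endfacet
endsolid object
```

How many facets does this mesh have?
8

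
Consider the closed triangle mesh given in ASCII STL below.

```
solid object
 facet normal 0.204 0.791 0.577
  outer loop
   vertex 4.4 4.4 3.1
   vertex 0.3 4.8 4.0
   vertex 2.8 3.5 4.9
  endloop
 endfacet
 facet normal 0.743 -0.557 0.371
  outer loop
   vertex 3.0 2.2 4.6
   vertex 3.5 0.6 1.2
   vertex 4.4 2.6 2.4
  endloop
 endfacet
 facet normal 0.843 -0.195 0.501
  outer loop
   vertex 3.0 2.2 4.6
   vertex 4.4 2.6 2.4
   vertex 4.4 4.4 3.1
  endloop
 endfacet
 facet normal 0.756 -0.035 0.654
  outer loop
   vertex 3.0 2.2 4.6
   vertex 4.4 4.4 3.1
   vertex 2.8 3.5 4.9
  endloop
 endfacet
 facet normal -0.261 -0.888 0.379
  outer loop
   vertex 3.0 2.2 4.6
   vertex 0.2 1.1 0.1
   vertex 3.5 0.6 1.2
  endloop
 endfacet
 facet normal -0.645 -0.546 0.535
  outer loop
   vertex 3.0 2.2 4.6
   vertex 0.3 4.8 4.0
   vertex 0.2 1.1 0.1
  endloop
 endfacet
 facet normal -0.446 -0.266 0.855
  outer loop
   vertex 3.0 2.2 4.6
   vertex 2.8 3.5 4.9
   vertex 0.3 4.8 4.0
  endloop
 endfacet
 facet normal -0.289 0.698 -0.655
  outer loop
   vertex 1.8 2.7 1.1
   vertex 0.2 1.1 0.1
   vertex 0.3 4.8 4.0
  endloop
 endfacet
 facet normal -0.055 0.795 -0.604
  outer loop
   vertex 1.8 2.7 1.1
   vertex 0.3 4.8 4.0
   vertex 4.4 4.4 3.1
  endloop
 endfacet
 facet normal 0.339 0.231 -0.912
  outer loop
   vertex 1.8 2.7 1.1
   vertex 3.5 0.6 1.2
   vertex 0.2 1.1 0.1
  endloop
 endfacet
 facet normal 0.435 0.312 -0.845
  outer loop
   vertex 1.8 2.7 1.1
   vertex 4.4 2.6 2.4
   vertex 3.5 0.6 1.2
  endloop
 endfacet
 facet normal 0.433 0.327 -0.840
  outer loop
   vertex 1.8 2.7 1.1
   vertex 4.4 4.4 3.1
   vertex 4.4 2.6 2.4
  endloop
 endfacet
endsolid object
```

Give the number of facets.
12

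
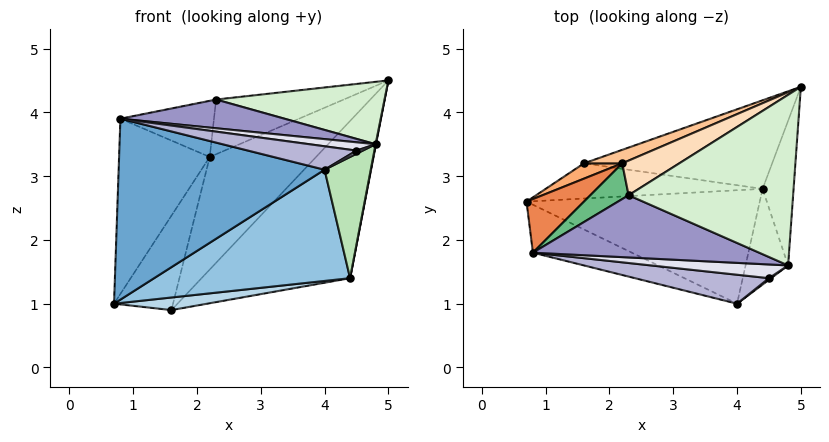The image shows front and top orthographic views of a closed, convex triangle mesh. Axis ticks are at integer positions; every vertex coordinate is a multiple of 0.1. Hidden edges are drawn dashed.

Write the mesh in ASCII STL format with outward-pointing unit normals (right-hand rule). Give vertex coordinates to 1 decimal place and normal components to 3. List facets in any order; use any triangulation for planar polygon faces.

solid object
 facet normal -0.292 -0.924 -0.245
  outer loop
   vertex 0.8 1.8 3.9
   vertex 0.7 2.6 1.0
   vertex 4.0 1.0 3.1
  endloop
 endfacet
 facet normal 0.114 -0.695 -0.709
  outer loop
   vertex 4.4 2.8 1.4
   vertex 4.0 1.0 3.1
   vertex 0.7 2.6 1.0
  endloop
 endfacet
 facet normal 0.119 -0.335 -0.935
  outer loop
   vertex 4.4 2.8 1.4
   vertex 0.7 2.6 1.0
   vertex 1.6 3.2 0.9
  endloop
 endfacet
 facet normal 0.207 0.852 -0.480
  outer loop
   vertex 4.4 2.8 1.4
   vertex 1.6 3.2 0.9
   vertex 5.0 4.4 4.5
  endloop
 endfacet
 facet normal -0.639 0.735 0.225
  outer loop
   vertex 2.2 3.2 3.3
   vertex 0.7 2.6 1.0
   vertex 0.8 1.8 3.9
  endloop
 endfacet
 facet normal -0.539 0.831 0.135
  outer loop
   vertex 2.2 3.2 3.3
   vertex 1.6 3.2 0.9
   vertex 0.7 2.6 1.0
  endloop
 endfacet
 facet normal -0.430 0.896 0.108
  outer loop
   vertex 2.2 3.2 3.3
   vertex 5.0 4.4 4.5
   vertex 1.6 3.2 0.9
  endloop
 endfacet
 facet normal -0.509 0.727 0.461
  outer loop
   vertex 2.3 2.7 4.2
   vertex 5.0 4.4 4.5
   vertex 2.2 3.2 3.3
  endloop
 endfacet
 facet normal -0.523 0.719 0.458
  outer loop
   vertex 2.3 2.7 4.2
   vertex 2.2 3.2 3.3
   vertex 0.8 1.8 3.9
  endloop
 endfacet
 facet normal 0.982 -0.003 -0.189
  outer loop
   vertex 4.8 1.6 3.5
   vertex 4.4 2.8 1.4
   vertex 5.0 4.4 4.5
  endloop
 endfacet
 facet normal 0.668 -0.584 -0.461
  outer loop
   vertex 4.8 1.6 3.5
   vertex 4.0 1.0 3.1
   vertex 4.4 2.8 1.4
  endloop
 endfacet
 facet normal 0.111 -0.341 0.933
  outer loop
   vertex 4.8 1.6 3.5
   vertex 5.0 4.4 4.5
   vertex 2.3 2.7 4.2
  endloop
 endfacet
 facet normal 0.070 -0.418 0.906
  outer loop
   vertex 4.8 1.6 3.5
   vertex 2.3 2.7 4.2
   vertex 0.8 1.8 3.9
  endloop
 endfacet
 facet normal 0.037 -0.629 0.777
  outer loop
   vertex 4.5 1.4 3.4
   vertex 0.8 1.8 3.9
   vertex 4.0 1.0 3.1
  endloop
 endfacet
 facet normal 0.408 -0.816 0.408
  outer loop
   vertex 4.5 1.4 3.4
   vertex 4.0 1.0 3.1
   vertex 4.8 1.6 3.5
  endloop
 endfacet
 facet normal 0.060 -0.516 0.854
  outer loop
   vertex 4.5 1.4 3.4
   vertex 4.8 1.6 3.5
   vertex 0.8 1.8 3.9
  endloop
 endfacet
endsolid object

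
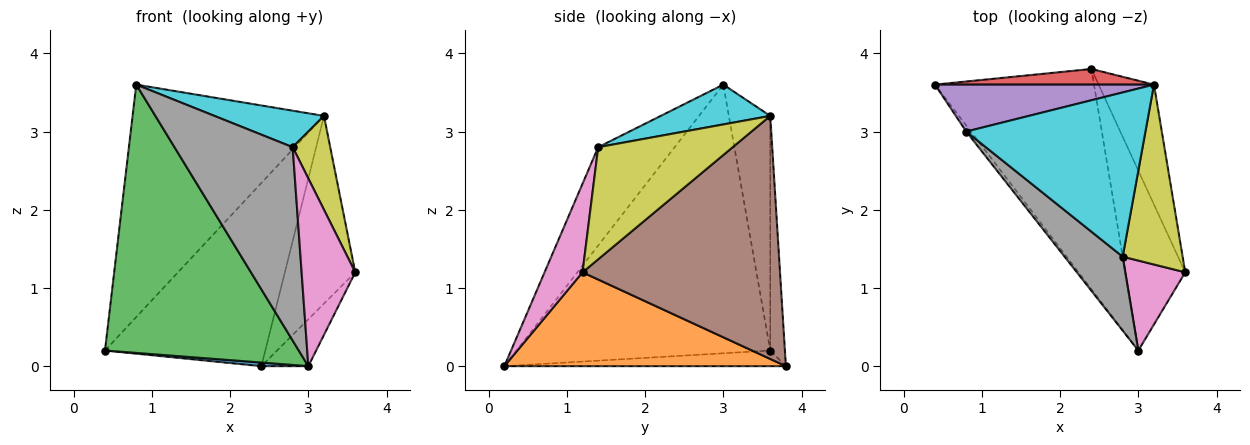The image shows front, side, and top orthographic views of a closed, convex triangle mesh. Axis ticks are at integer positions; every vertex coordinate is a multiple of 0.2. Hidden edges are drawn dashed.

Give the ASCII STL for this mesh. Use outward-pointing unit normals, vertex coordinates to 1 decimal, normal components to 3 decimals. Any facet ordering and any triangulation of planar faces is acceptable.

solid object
 facet normal -0.098 -0.016 -0.995
  outer loop
   vertex 3.0 0.2 0.0
   vertex 0.4 3.6 0.2
   vertex 2.4 3.8 0.0
  endloop
 endfacet
 facet normal 0.835 0.139 -0.533
  outer loop
   vertex 3.0 0.2 0.0
   vertex 2.4 3.8 0.0
   vertex 3.6 1.2 1.2
  endloop
 endfacet
 facet normal -0.795 -0.607 -0.014
  outer loop
   vertex 3.0 0.2 0.0
   vertex 0.8 3.0 3.6
   vertex 0.4 3.6 0.2
  endloop
 endfacet
 facet normal -0.091 0.992 0.085
  outer loop
   vertex 3.2 3.6 3.2
   vertex 2.4 3.8 0.0
   vertex 0.4 3.6 0.2
  endloop
 endfacet
 facet normal -0.207 0.959 0.194
  outer loop
   vertex 3.2 3.6 3.2
   vertex 0.4 3.6 0.2
   vertex 0.8 3.0 3.6
  endloop
 endfacet
 facet normal 0.921 0.328 -0.210
  outer loop
   vertex 3.2 3.6 3.2
   vertex 3.6 1.2 1.2
   vertex 2.4 3.8 0.0
  endloop
 endfacet
 facet normal 0.538 -0.760 0.364
  outer loop
   vertex 2.8 1.4 2.8
   vertex 3.0 0.2 0.0
   vertex 3.6 1.2 1.2
  endloop
 endfacet
 facet normal -0.517 -0.799 0.306
  outer loop
   vertex 2.8 1.4 2.8
   vertex 0.8 3.0 3.6
   vertex 3.0 0.2 0.0
  endloop
 endfacet
 facet normal 0.856 -0.239 0.458
  outer loop
   vertex 2.8 1.4 2.8
   vertex 3.6 1.2 1.2
   vertex 3.2 3.6 3.2
  endloop
 endfacet
 facet normal 0.212 -0.212 0.954
  outer loop
   vertex 2.8 1.4 2.8
   vertex 3.2 3.6 3.2
   vertex 0.8 3.0 3.6
  endloop
 endfacet
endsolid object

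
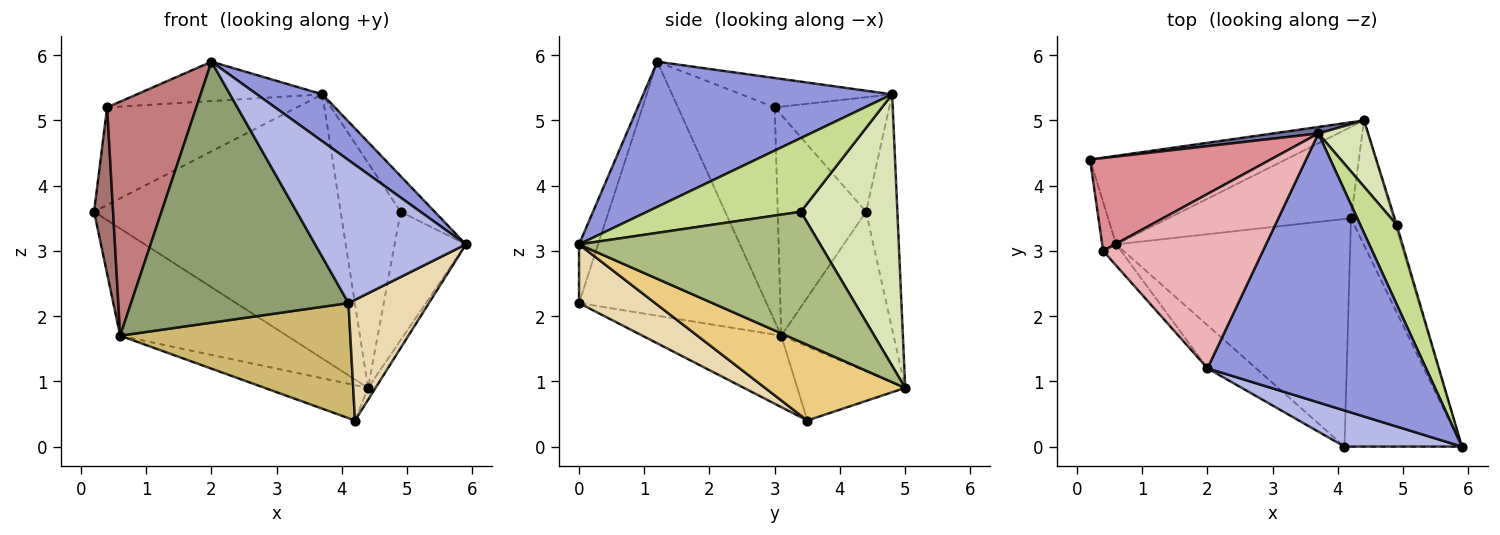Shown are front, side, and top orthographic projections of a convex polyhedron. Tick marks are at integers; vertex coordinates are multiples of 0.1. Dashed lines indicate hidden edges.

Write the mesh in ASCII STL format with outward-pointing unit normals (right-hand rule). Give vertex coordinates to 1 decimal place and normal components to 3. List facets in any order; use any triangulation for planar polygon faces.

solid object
 facet normal -0.126 0.992 0.024
  outer loop
   vertex 3.7 4.8 5.4
   vertex 4.4 5.0 0.9
   vertex 0.2 4.4 3.6
  endloop
 endfacet
 facet normal -0.461 0.684 -0.565
  outer loop
   vertex 0.6 3.1 1.7
   vertex 0.2 4.4 3.6
   vertex 4.4 5.0 0.9
  endloop
 endfacet
 facet normal 0.547 -0.144 0.824
  outer loop
   vertex 2.0 1.2 5.9
   vertex 5.9 0.0 3.1
   vertex 3.7 4.8 5.4
  endloop
 endfacet
 facet normal -0.122 -0.962 0.243
  outer loop
   vertex 2.0 1.2 5.9
   vertex 4.1 0.0 2.2
   vertex 5.9 0.0 3.1
  endloop
 endfacet
 facet normal -0.648 -0.752 -0.124
  outer loop
   vertex 2.0 1.2 5.9
   vertex 0.6 3.1 1.7
   vertex 4.1 0.0 2.2
  endloop
 endfacet
 facet normal 0.959 0.283 -0.010
  outer loop
   vertex 4.9 3.4 3.6
   vertex 5.9 0.0 3.1
   vertex 4.4 5.0 0.9
  endloop
 endfacet
 facet normal 0.879 0.195 0.435
  outer loop
   vertex 4.9 3.4 3.6
   vertex 3.7 4.8 5.4
   vertex 5.9 0.0 3.1
  endloop
 endfacet
 facet normal 0.839 0.522 0.154
  outer loop
   vertex 4.9 3.4 3.6
   vertex 4.4 5.0 0.9
   vertex 3.7 4.8 5.4
  endloop
 endfacet
 facet normal -0.353 0.338 -0.873
  outer loop
   vertex 4.2 3.5 0.4
   vertex 0.6 3.1 1.7
   vertex 4.4 5.0 0.9
  endloop
 endfacet
 facet normal -0.263 -0.435 -0.861
  outer loop
   vertex 4.2 3.5 0.4
   vertex 4.1 0.0 2.2
   vertex 0.6 3.1 1.7
  endloop
 endfacet
 facet normal 0.871 0.047 -0.488
  outer loop
   vertex 4.2 3.5 0.4
   vertex 4.4 5.0 0.9
   vertex 5.9 0.0 3.1
  endloop
 endfacet
 facet normal 0.404 -0.427 -0.809
  outer loop
   vertex 4.2 3.5 0.4
   vertex 5.9 0.0 3.1
   vertex 4.1 0.0 2.2
  endloop
 endfacet
 facet normal -0.976 -0.210 -0.062
  outer loop
   vertex 0.4 3.0 5.2
   vertex 0.2 4.4 3.6
   vertex 0.6 3.1 1.7
  endloop
 endfacet
 facet normal -0.734 -0.676 -0.061
  outer loop
   vertex 0.4 3.0 5.2
   vertex 0.6 3.1 1.7
   vertex 2.0 1.2 5.9
  endloop
 endfacet
 facet normal -0.401 0.664 0.631
  outer loop
   vertex 0.4 3.0 5.2
   vertex 3.7 4.8 5.4
   vertex 0.2 4.4 3.6
  endloop
 endfacet
 facet normal -0.176 0.217 0.960
  outer loop
   vertex 0.4 3.0 5.2
   vertex 2.0 1.2 5.9
   vertex 3.7 4.8 5.4
  endloop
 endfacet
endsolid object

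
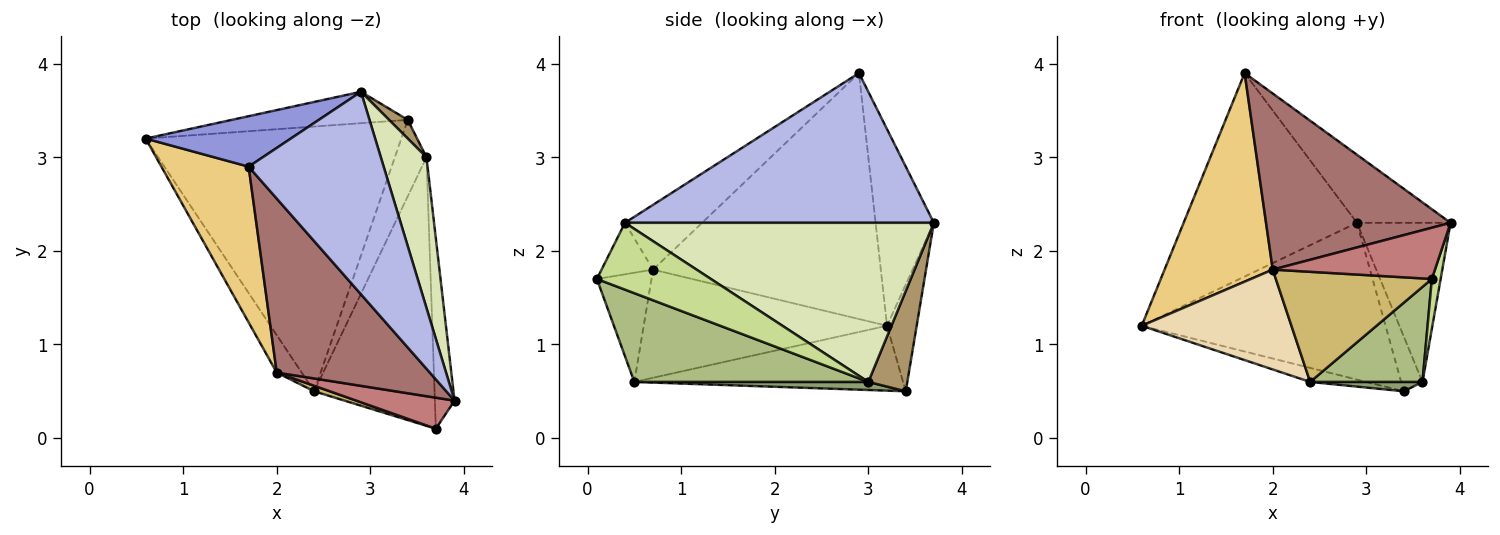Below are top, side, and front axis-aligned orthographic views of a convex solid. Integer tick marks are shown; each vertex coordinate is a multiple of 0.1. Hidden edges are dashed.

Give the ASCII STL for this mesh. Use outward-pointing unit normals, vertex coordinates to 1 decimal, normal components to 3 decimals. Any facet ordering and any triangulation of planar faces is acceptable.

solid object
 facet normal -0.246 0.051 -0.968
  outer loop
   vertex 2.4 0.5 0.6
   vertex 0.6 3.2 1.2
   vertex 3.4 3.4 0.5
  endloop
 endfacet
 facet normal -0.118 0.974 -0.195
  outer loop
   vertex 2.9 3.7 2.3
   vertex 3.4 3.4 0.5
   vertex 0.6 3.2 1.2
  endloop
 endfacet
 facet normal -0.310 0.923 0.229
  outer loop
   vertex 2.9 3.7 2.3
   vertex 0.6 3.2 1.2
   vertex 1.7 2.9 3.9
  endloop
 endfacet
 facet normal 0.725 0.220 0.653
  outer loop
   vertex 2.9 3.7 2.3
   vertex 1.7 2.9 3.9
   vertex 3.9 0.4 2.3
  endloop
 endfacet
 facet normal 0.245 -0.118 -0.962
  outer loop
   vertex 3.6 3.0 0.6
   vertex 2.4 0.5 0.6
   vertex 3.4 3.4 0.5
  endloop
 endfacet
 facet normal 0.571 -0.274 -0.774
  outer loop
   vertex 3.6 3.0 0.6
   vertex 3.7 0.1 1.7
   vertex 2.4 0.5 0.6
  endloop
 endfacet
 facet normal 0.957 -0.074 -0.282
  outer loop
   vertex 3.6 3.0 0.6
   vertex 3.9 0.4 2.3
   vertex 3.7 0.1 1.7
  endloop
 endfacet
 facet normal 0.923 0.280 0.265
  outer loop
   vertex 3.6 3.0 0.6
   vertex 2.9 3.7 2.3
   vertex 3.9 0.4 2.3
  endloop
 endfacet
 facet normal 0.866 0.473 0.162
  outer loop
   vertex 3.6 3.0 0.6
   vertex 3.4 3.4 0.5
   vertex 2.9 3.7 2.3
  endloop
 endfacet
 facet normal -0.330 -0.943 0.047
  outer loop
   vertex 2.0 0.7 1.8
   vertex 2.4 0.5 0.6
   vertex 3.7 0.1 1.7
  endloop
 endfacet
 facet normal -0.860 -0.409 0.305
  outer loop
   vertex 2.0 0.7 1.8
   vertex 1.7 2.9 3.9
   vertex 0.6 3.2 1.2
  endloop
 endfacet
 facet normal -0.836 -0.514 -0.193
  outer loop
   vertex 2.0 0.7 1.8
   vertex 0.6 3.2 1.2
   vertex 2.4 0.5 0.6
  endloop
 endfacet
 facet normal -0.285 -0.682 0.674
  outer loop
   vertex 2.0 0.7 1.8
   vertex 3.9 0.4 2.3
   vertex 1.7 2.9 3.9
  endloop
 endfacet
 facet normal -0.262 -0.825 0.500
  outer loop
   vertex 2.0 0.7 1.8
   vertex 3.7 0.1 1.7
   vertex 3.9 0.4 2.3
  endloop
 endfacet
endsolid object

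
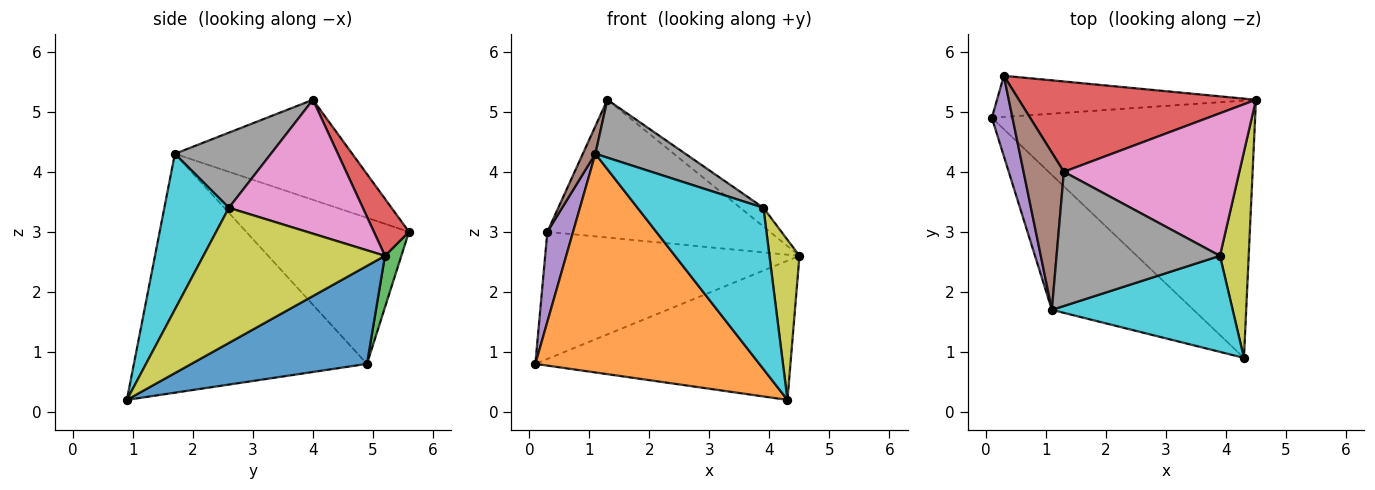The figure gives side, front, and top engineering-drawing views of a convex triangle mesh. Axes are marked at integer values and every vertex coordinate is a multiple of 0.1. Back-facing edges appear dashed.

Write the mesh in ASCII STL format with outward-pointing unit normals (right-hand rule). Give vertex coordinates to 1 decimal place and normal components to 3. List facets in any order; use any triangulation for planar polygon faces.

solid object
 facet normal 0.311 0.452 -0.836
  outer loop
   vertex 4.3 0.9 0.2
   vertex 0.1 4.9 0.8
   vertex 4.5 5.2 2.6
  endloop
 endfacet
 facet normal -0.663 -0.637 -0.393
  outer loop
   vertex 1.1 1.7 4.3
   vertex 0.1 4.9 0.8
   vertex 4.3 0.9 0.2
  endloop
 endfacet
 facet normal 0.061 0.950 -0.308
  outer loop
   vertex 0.3 5.6 3.0
   vertex 4.5 5.2 2.6
   vertex 0.1 4.9 0.8
  endloop
 endfacet
 facet normal 0.131 0.829 0.544
  outer loop
   vertex 0.3 5.6 3.0
   vertex 1.3 4.0 5.2
   vertex 4.5 5.2 2.6
  endloop
 endfacet
 facet normal -0.978 -0.155 0.138
  outer loop
   vertex 0.3 5.6 3.0
   vertex 0.1 4.9 0.8
   vertex 1.1 1.7 4.3
  endloop
 endfacet
 facet normal -0.925 -0.065 0.373
  outer loop
   vertex 0.3 5.6 3.0
   vertex 1.1 1.7 4.3
   vertex 1.3 4.0 5.2
  endloop
 endfacet
 facet normal 0.603 0.104 0.791
  outer loop
   vertex 3.9 2.6 3.4
   vertex 4.5 5.2 2.6
   vertex 1.3 4.0 5.2
  endloop
 endfacet
 facet normal 0.389 -0.365 0.846
  outer loop
   vertex 3.9 2.6 3.4
   vertex 1.3 4.0 5.2
   vertex 1.1 1.7 4.3
  endloop
 endfacet
 facet normal 0.966 -0.160 0.205
  outer loop
   vertex 3.9 2.6 3.4
   vertex 4.3 0.9 0.2
   vertex 4.5 5.2 2.6
  endloop
 endfacet
 facet normal 0.403 -0.786 0.468
  outer loop
   vertex 3.9 2.6 3.4
   vertex 1.1 1.7 4.3
   vertex 4.3 0.9 0.2
  endloop
 endfacet
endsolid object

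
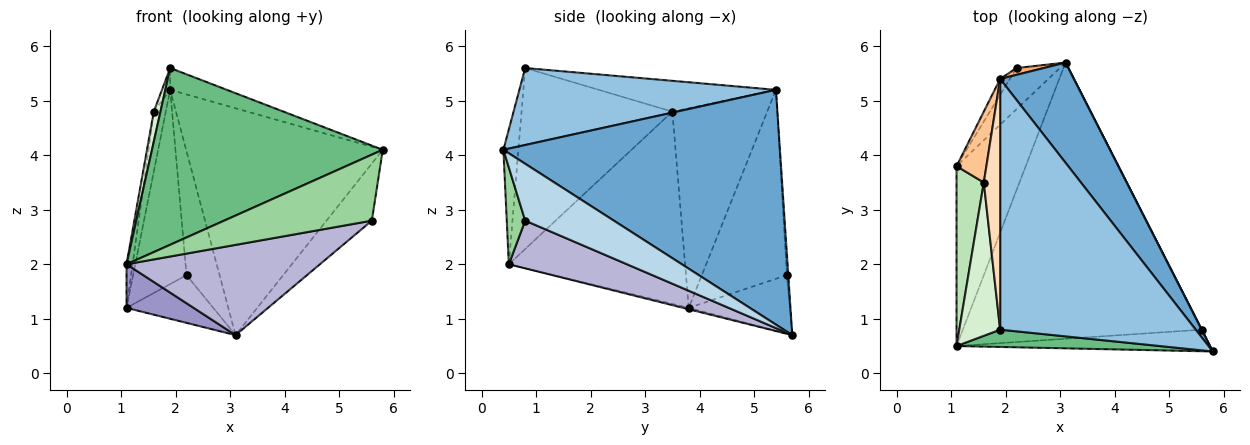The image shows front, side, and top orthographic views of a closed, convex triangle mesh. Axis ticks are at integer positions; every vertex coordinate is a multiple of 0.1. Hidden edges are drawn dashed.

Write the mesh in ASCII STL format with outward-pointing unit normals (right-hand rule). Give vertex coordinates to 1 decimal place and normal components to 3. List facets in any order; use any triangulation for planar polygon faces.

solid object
 facet normal 0.790 0.561 0.248
  outer loop
   vertex 1.9 5.4 5.2
   vertex 5.8 0.4 4.1
   vertex 3.1 5.7 0.7
  endloop
 endfacet
 facet normal 0.365 0.081 0.928
  outer loop
   vertex 1.9 5.4 5.2
   vertex 1.9 0.8 5.6
   vertex 5.8 0.4 4.1
  endloop
 endfacet
 facet normal 0.890 0.456 0.003
  outer loop
   vertex 5.6 0.8 2.8
   vertex 3.1 5.7 0.7
   vertex 5.8 0.4 4.1
  endloop
 endfacet
 facet normal -0.662 0.568 -0.490
  outer loop
   vertex 2.2 5.6 1.8
   vertex 3.1 5.7 0.7
   vertex 1.1 3.8 1.2
  endloop
 endfacet
 facet normal -0.846 0.531 -0.043
  outer loop
   vertex 2.2 5.6 1.8
   vertex 1.1 3.8 1.2
   vertex 1.9 5.4 5.2
  endloop
 endfacet
 facet normal -0.044 0.998 0.055
  outer loop
   vertex 2.2 5.6 1.8
   vertex 1.9 5.4 5.2
   vertex 3.1 5.7 0.7
  endloop
 endfacet
 facet normal -0.981 0.124 0.147
  outer loop
   vertex 1.6 3.5 4.8
   vertex 1.9 5.4 5.2
   vertex 1.1 3.8 1.2
  endloop
 endfacet
 facet normal -0.883 0.041 0.468
  outer loop
   vertex 1.6 3.5 4.8
   vertex 1.9 0.8 5.6
   vertex 1.9 5.4 5.2
  endloop
 endfacet
 facet normal -0.065 -0.993 0.097
  outer loop
   vertex 1.1 0.5 2.0
   vertex 5.8 0.4 4.1
   vertex 1.9 0.8 5.6
  endloop
 endfacet
 facet normal 0.118 -0.944 -0.309
  outer loop
   vertex 1.1 0.5 2.0
   vertex 5.6 0.8 2.8
   vertex 5.8 0.4 4.1
  endloop
 endfacet
 facet normal -0.990 0.034 0.140
  outer loop
   vertex 1.1 0.5 2.0
   vertex 1.6 3.5 4.8
   vertex 1.1 3.8 1.2
  endloop
 endfacet
 facet normal -0.975 -0.043 0.220
  outer loop
   vertex 1.1 0.5 2.0
   vertex 1.9 0.8 5.6
   vertex 1.6 3.5 4.8
  endloop
 endfacet
 facet normal -0.019 -0.236 -0.972
  outer loop
   vertex 1.1 0.5 2.0
   vertex 1.1 3.8 1.2
   vertex 3.1 5.7 0.7
  endloop
 endfacet
 facet normal 0.186 -0.305 -0.934
  outer loop
   vertex 1.1 0.5 2.0
   vertex 3.1 5.7 0.7
   vertex 5.6 0.8 2.8
  endloop
 endfacet
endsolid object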